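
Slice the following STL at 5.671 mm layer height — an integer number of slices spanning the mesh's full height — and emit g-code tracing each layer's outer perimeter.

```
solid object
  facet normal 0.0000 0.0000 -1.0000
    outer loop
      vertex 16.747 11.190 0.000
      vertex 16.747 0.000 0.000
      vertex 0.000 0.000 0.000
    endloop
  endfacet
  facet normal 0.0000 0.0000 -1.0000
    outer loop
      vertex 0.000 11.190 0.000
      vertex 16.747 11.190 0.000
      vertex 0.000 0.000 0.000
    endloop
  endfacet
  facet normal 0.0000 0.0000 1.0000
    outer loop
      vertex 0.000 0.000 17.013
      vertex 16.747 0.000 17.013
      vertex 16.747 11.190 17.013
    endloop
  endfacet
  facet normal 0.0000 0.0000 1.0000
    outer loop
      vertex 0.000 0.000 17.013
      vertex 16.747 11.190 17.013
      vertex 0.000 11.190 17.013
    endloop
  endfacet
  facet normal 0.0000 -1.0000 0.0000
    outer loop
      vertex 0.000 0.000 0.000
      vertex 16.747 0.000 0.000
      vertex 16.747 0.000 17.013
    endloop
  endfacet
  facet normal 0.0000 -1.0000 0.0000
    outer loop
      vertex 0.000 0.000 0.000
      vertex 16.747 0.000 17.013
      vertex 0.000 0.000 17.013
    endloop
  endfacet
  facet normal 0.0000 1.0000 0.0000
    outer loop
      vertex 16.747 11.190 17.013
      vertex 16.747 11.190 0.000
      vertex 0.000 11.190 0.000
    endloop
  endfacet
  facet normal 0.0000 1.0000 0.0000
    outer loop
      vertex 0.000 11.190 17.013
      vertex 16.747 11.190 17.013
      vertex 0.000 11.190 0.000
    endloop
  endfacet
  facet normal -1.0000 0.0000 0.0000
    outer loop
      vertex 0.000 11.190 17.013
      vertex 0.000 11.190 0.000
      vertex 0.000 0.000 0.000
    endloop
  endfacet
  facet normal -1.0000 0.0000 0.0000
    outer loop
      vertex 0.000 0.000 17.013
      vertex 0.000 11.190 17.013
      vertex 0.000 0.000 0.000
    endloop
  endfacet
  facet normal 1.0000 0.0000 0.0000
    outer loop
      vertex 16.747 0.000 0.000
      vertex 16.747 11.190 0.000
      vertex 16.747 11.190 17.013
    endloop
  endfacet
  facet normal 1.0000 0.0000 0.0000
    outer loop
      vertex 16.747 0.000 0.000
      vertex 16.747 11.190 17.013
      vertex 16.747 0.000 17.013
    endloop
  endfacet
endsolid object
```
; perimeter-only toolpath
G21 ; units = mm
G90 ; absolute positioning
G28 ; home
; layer 1
G0 Z5.671
G0 X0.000 Y0.000
G1 X16.747 Y0.000
G1 X16.747 Y11.190
G1 X0.000 Y11.190
G1 X0.000 Y0.000
; layer 2
G0 Z11.342
G0 X0.000 Y0.000
G1 X16.747 Y0.000
G1 X16.747 Y11.190
G1 X0.000 Y11.190
G1 X0.000 Y0.000
; layer 3
G0 Z17.013
G0 X0.000 Y0.000
G1 X16.747 Y0.000
G1 X16.747 Y11.190
G1 X0.000 Y11.190
G1 X0.000 Y0.000
M2 ; end

The solid is a rectangular box, roughly 16.7 × 11.2 mm footprint and 17 mm tall. Slicing at Δz = 5.671 mm — 3 equal slices spanning the solid's height, so layer i sits at z = i·h/3 — gives 3 non-empty perimeters. Each is a 4-segment closed polygon; G0 lifts to the layer z and rapids to the start vertex, then G1 traces the edges.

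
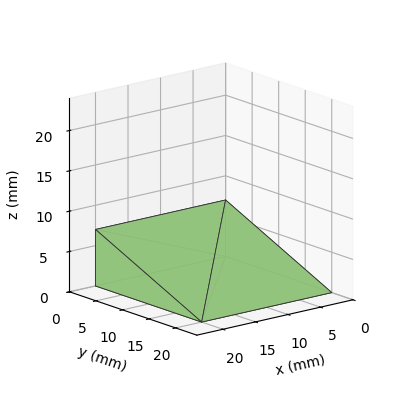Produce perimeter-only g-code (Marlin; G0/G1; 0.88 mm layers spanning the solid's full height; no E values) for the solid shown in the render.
Reading the render: the shape is a wedge (ramp): 20 × 20 mm base, rising to 7 mm along the y=0 edge and sloping linearly to z=0 at y=20 (dimensions read to the nearest mm from the axis ticks). For the g-code, the solid's height is divided into equal slices at the stated Δz and each level perimeter traced with G1 moves after a G0 lift.

; perimeter-only toolpath
G21 ; units = mm
G90 ; absolute positioning
G28 ; home
; layer 1
G0 Z0.88
G0 X0.00 Y0.00
G1 X20.00 Y0.00
G1 X20.00 Y17.50
G1 X0.00 Y17.50
G1 X0.00 Y0.00
; layer 2
G0 Z1.75
G0 X0.00 Y0.00
G1 X20.00 Y0.00
G1 X20.00 Y15.00
G1 X0.00 Y15.00
G1 X0.00 Y0.00
; layer 3
G0 Z2.62
G0 X0.00 Y0.00
G1 X20.00 Y0.00
G1 X20.00 Y12.50
G1 X0.00 Y12.50
G1 X0.00 Y0.00
; layer 4
G0 Z3.50
G0 X0.00 Y0.00
G1 X20.00 Y0.00
G1 X20.00 Y10.00
G1 X0.00 Y10.00
G1 X0.00 Y0.00
; layer 5
G0 Z4.38
G0 X0.00 Y0.00
G1 X20.00 Y0.00
G1 X20.00 Y7.50
G1 X0.00 Y7.50
G1 X0.00 Y0.00
; layer 6
G0 Z5.25
G0 X0.00 Y0.00
G1 X20.00 Y0.00
G1 X20.00 Y5.00
G1 X0.00 Y5.00
G1 X0.00 Y0.00
; layer 7
G0 Z6.12
G0 X0.00 Y0.00
G1 X20.00 Y0.00
G1 X20.00 Y2.50
G1 X0.00 Y2.50
G1 X0.00 Y0.00
M2 ; end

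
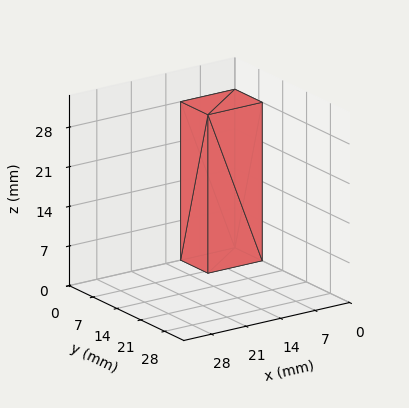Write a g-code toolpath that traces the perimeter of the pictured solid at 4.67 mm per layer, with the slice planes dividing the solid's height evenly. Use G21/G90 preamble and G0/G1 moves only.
Reading the render: the shape is a rectangular box, roughly 11 × 8 mm footprint and 28 mm tall (dimensions read to the nearest mm from the axis ticks). For the g-code, the solid's height is divided into equal slices at the stated Δz and each level perimeter traced with G1 moves after a G0 lift.

; perimeter-only toolpath
G21 ; units = mm
G90 ; absolute positioning
G28 ; home
; layer 1
G0 Z4.67
G0 X0.00 Y0.00
G1 X11.00 Y0.00
G1 X11.00 Y8.00
G1 X0.00 Y8.00
G1 X0.00 Y0.00
; layer 2
G0 Z9.33
G0 X0.00 Y0.00
G1 X11.00 Y0.00
G1 X11.00 Y8.00
G1 X0.00 Y8.00
G1 X0.00 Y0.00
; layer 3
G0 Z14.00
G0 X0.00 Y0.00
G1 X11.00 Y0.00
G1 X11.00 Y8.00
G1 X0.00 Y8.00
G1 X0.00 Y0.00
; layer 4
G0 Z18.67
G0 X0.00 Y0.00
G1 X11.00 Y0.00
G1 X11.00 Y8.00
G1 X0.00 Y8.00
G1 X0.00 Y0.00
; layer 5
G0 Z23.33
G0 X0.00 Y0.00
G1 X11.00 Y0.00
G1 X11.00 Y8.00
G1 X0.00 Y8.00
G1 X0.00 Y0.00
; layer 6
G0 Z28.00
G0 X0.00 Y0.00
G1 X11.00 Y0.00
G1 X11.00 Y8.00
G1 X0.00 Y8.00
G1 X0.00 Y0.00
M2 ; end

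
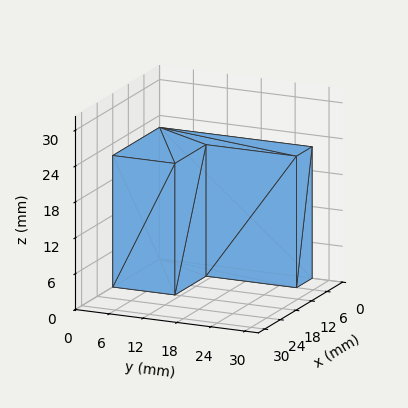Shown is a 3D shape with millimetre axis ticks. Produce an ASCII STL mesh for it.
Reading the render: the shape is an L-shaped prism: outer 18 × 27 mm, arm thicknesses ≈ 11 mm (horizontal) and 6 mm (vertical), extruded 22 mm in z (dimensions read to the nearest mm from the axis ticks). For the STL, each face is triangulated and given an outward normal.

solid part
  facet normal 0.0000 0.0000 -1.0000
    outer loop
      vertex 18.0 11.0 0.0
      vertex 18.0 0.0 0.0
      vertex 0.0 0.0 0.0
    endloop
  endfacet
  facet normal 0.0000 0.0000 -1.0000
    outer loop
      vertex 6.0 11.0 0.0
      vertex 18.0 11.0 0.0
      vertex 0.0 0.0 0.0
    endloop
  endfacet
  facet normal 0.0000 0.0000 -1.0000
    outer loop
      vertex 6.0 27.0 0.0
      vertex 6.0 11.0 0.0
      vertex 0.0 0.0 0.0
    endloop
  endfacet
  facet normal 0.0000 0.0000 -1.0000
    outer loop
      vertex 0.0 27.0 0.0
      vertex 6.0 27.0 0.0
      vertex 0.0 0.0 0.0
    endloop
  endfacet
  facet normal 0.0000 0.0000 1.0000
    outer loop
      vertex 0.0 0.0 22.0
      vertex 18.0 0.0 22.0
      vertex 18.0 11.0 22.0
    endloop
  endfacet
  facet normal 0.0000 0.0000 1.0000
    outer loop
      vertex 0.0 0.0 22.0
      vertex 18.0 11.0 22.0
      vertex 6.0 11.0 22.0
    endloop
  endfacet
  facet normal 0.0000 0.0000 1.0000
    outer loop
      vertex 0.0 0.0 22.0
      vertex 6.0 11.0 22.0
      vertex 6.0 27.0 22.0
    endloop
  endfacet
  facet normal 0.0000 0.0000 1.0000
    outer loop
      vertex 0.0 0.0 22.0
      vertex 6.0 27.0 22.0
      vertex 0.0 27.0 22.0
    endloop
  endfacet
  facet normal 0.0000 -1.0000 0.0000
    outer loop
      vertex 0.0 0.0 0.0
      vertex 18.0 0.0 0.0
      vertex 18.0 0.0 22.0
    endloop
  endfacet
  facet normal 0.0000 -1.0000 0.0000
    outer loop
      vertex 0.0 0.0 0.0
      vertex 18.0 0.0 22.0
      vertex 0.0 0.0 22.0
    endloop
  endfacet
  facet normal 1.0000 0.0000 0.0000
    outer loop
      vertex 18.0 0.0 0.0
      vertex 18.0 11.0 0.0
      vertex 18.0 11.0 22.0
    endloop
  endfacet
  facet normal 1.0000 0.0000 0.0000
    outer loop
      vertex 18.0 0.0 0.0
      vertex 18.0 11.0 22.0
      vertex 18.0 0.0 22.0
    endloop
  endfacet
  facet normal 0.0000 1.0000 0.0000
    outer loop
      vertex 18.0 11.0 0.0
      vertex 6.0 11.0 0.0
      vertex 6.0 11.0 22.0
    endloop
  endfacet
  facet normal 0.0000 1.0000 0.0000
    outer loop
      vertex 18.0 11.0 0.0
      vertex 6.0 11.0 22.0
      vertex 18.0 11.0 22.0
    endloop
  endfacet
  facet normal 1.0000 0.0000 0.0000
    outer loop
      vertex 6.0 11.0 0.0
      vertex 6.0 27.0 0.0
      vertex 6.0 27.0 22.0
    endloop
  endfacet
  facet normal 1.0000 0.0000 0.0000
    outer loop
      vertex 6.0 11.0 0.0
      vertex 6.0 27.0 22.0
      vertex 6.0 11.0 22.0
    endloop
  endfacet
  facet normal 0.0000 1.0000 0.0000
    outer loop
      vertex 6.0 27.0 0.0
      vertex 0.0 27.0 0.0
      vertex 0.0 27.0 22.0
    endloop
  endfacet
  facet normal 0.0000 1.0000 0.0000
    outer loop
      vertex 6.0 27.0 0.0
      vertex 0.0 27.0 22.0
      vertex 6.0 27.0 22.0
    endloop
  endfacet
  facet normal -1.0000 0.0000 0.0000
    outer loop
      vertex 0.0 27.0 0.0
      vertex 0.0 0.0 0.0
      vertex 0.0 0.0 22.0
    endloop
  endfacet
  facet normal -1.0000 0.0000 0.0000
    outer loop
      vertex 0.0 27.0 0.0
      vertex 0.0 0.0 22.0
      vertex 0.0 27.0 22.0
    endloop
  endfacet
endsolid part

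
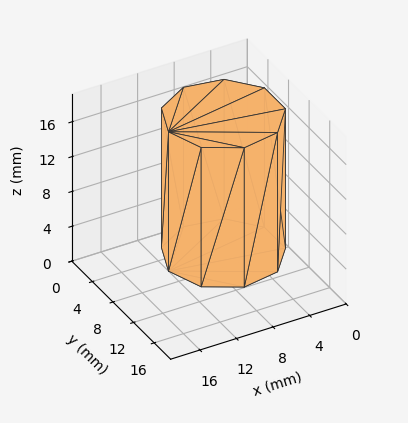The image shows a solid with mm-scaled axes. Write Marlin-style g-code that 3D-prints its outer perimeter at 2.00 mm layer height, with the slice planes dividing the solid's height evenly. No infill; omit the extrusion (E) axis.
Reading the render: the shape is a regular 9-sided prism (a cylinder approximated with 9 flat sides), circumscribed radius ≈ 6 mm, height ≈ 16 mm (dimensions read to the nearest mm from the axis ticks). For the g-code, the solid's height is divided into equal slices at the stated Δz and each level perimeter traced with G1 moves after a G0 lift.

; perimeter-only toolpath
G21 ; units = mm
G90 ; absolute positioning
G28 ; home
; layer 1
G0 Z2.00
G0 X12.00 Y6.00
G1 X10.60 Y9.86
G1 X7.04 Y11.91
G1 X3.00 Y11.20
G1 X0.36 Y8.05
G1 X0.36 Y3.95
G1 X3.00 Y0.80
G1 X7.04 Y0.09
G1 X10.60 Y2.14
G1 X12.00 Y6.00
; layer 2
G0 Z4.00
G0 X12.00 Y6.00
G1 X10.60 Y9.86
G1 X7.04 Y11.91
G1 X3.00 Y11.20
G1 X0.36 Y8.05
G1 X0.36 Y3.95
G1 X3.00 Y0.80
G1 X7.04 Y0.09
G1 X10.60 Y2.14
G1 X12.00 Y6.00
; layer 3
G0 Z6.00
G0 X12.00 Y6.00
G1 X10.60 Y9.86
G1 X7.04 Y11.91
G1 X3.00 Y11.20
G1 X0.36 Y8.05
G1 X0.36 Y3.95
G1 X3.00 Y0.80
G1 X7.04 Y0.09
G1 X10.60 Y2.14
G1 X12.00 Y6.00
; layer 4
G0 Z8.00
G0 X12.00 Y6.00
G1 X10.60 Y9.86
G1 X7.04 Y11.91
G1 X3.00 Y11.20
G1 X0.36 Y8.05
G1 X0.36 Y3.95
G1 X3.00 Y0.80
G1 X7.04 Y0.09
G1 X10.60 Y2.14
G1 X12.00 Y6.00
; layer 5
G0 Z10.00
G0 X12.00 Y6.00
G1 X10.60 Y9.86
G1 X7.04 Y11.91
G1 X3.00 Y11.20
G1 X0.36 Y8.05
G1 X0.36 Y3.95
G1 X3.00 Y0.80
G1 X7.04 Y0.09
G1 X10.60 Y2.14
G1 X12.00 Y6.00
; layer 6
G0 Z12.00
G0 X12.00 Y6.00
G1 X10.60 Y9.86
G1 X7.04 Y11.91
G1 X3.00 Y11.20
G1 X0.36 Y8.05
G1 X0.36 Y3.95
G1 X3.00 Y0.80
G1 X7.04 Y0.09
G1 X10.60 Y2.14
G1 X12.00 Y6.00
; layer 7
G0 Z14.00
G0 X12.00 Y6.00
G1 X10.60 Y9.86
G1 X7.04 Y11.91
G1 X3.00 Y11.20
G1 X0.36 Y8.05
G1 X0.36 Y3.95
G1 X3.00 Y0.80
G1 X7.04 Y0.09
G1 X10.60 Y2.14
G1 X12.00 Y6.00
; layer 8
G0 Z16.00
G0 X12.00 Y6.00
G1 X10.60 Y9.86
G1 X7.04 Y11.91
G1 X3.00 Y11.20
G1 X0.36 Y8.05
G1 X0.36 Y3.95
G1 X3.00 Y0.80
G1 X7.04 Y0.09
G1 X10.60 Y2.14
G1 X12.00 Y6.00
M2 ; end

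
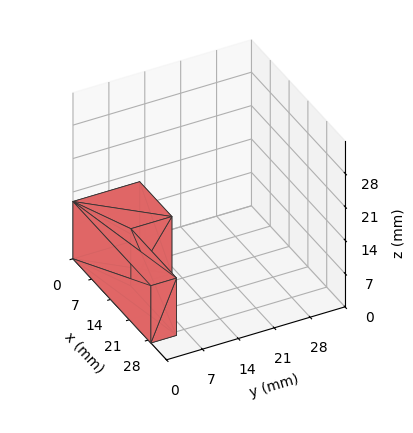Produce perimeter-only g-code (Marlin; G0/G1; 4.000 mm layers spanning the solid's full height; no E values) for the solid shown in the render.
Reading the render: the shape is an L-shaped prism: outer 29 × 13 mm, arm thicknesses ≈ 5 mm (horizontal) and 12 mm (vertical), extruded 12 mm in z (dimensions read to the nearest mm from the axis ticks). For the g-code, the solid's height is divided into equal slices at the stated Δz and each level perimeter traced with G1 moves after a G0 lift.

; perimeter-only toolpath
G21 ; units = mm
G90 ; absolute positioning
G28 ; home
; layer 1
G0 Z4.000
G0 X0.000 Y0.000
G1 X29.000 Y0.000
G1 X29.000 Y5.000
G1 X12.000 Y5.000
G1 X12.000 Y13.000
G1 X0.000 Y13.000
G1 X0.000 Y0.000
; layer 2
G0 Z8.000
G0 X0.000 Y0.000
G1 X29.000 Y0.000
G1 X29.000 Y5.000
G1 X12.000 Y5.000
G1 X12.000 Y13.000
G1 X0.000 Y13.000
G1 X0.000 Y0.000
; layer 3
G0 Z12.000
G0 X0.000 Y0.000
G1 X29.000 Y0.000
G1 X29.000 Y5.000
G1 X12.000 Y5.000
G1 X12.000 Y13.000
G1 X0.000 Y13.000
G1 X0.000 Y0.000
M2 ; end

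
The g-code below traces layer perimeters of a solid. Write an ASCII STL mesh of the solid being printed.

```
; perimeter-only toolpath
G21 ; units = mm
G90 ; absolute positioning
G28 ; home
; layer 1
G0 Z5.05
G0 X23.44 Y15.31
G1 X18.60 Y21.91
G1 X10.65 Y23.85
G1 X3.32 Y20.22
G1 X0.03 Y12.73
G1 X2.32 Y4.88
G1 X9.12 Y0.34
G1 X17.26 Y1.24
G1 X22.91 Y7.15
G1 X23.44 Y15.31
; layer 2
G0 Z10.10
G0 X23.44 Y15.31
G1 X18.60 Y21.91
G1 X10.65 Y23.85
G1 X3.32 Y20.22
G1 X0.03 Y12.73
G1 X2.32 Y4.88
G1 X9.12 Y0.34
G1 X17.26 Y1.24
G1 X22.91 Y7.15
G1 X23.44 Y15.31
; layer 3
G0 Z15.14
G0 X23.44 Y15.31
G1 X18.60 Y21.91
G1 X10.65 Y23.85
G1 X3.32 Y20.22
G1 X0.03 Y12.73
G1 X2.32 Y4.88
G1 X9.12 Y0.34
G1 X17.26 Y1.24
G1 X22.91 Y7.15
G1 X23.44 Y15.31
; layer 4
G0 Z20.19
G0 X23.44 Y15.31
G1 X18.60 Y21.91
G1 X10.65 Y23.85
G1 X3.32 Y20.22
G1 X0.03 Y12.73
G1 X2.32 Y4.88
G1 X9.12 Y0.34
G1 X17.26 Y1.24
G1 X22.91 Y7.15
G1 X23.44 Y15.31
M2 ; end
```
solid part
  facet normal 0.0000 0.0000 -1.0000
    outer loop
      vertex 10.65 23.85 0.00
      vertex 18.60 21.91 0.00
      vertex 23.44 15.31 0.00
    endloop
  endfacet
  facet normal 0.0000 0.0000 -1.0000
    outer loop
      vertex 3.32 20.22 0.00
      vertex 10.65 23.85 0.00
      vertex 23.44 15.31 0.00
    endloop
  endfacet
  facet normal 0.0000 0.0000 -1.0000
    outer loop
      vertex 0.03 12.73 0.00
      vertex 3.32 20.22 0.00
      vertex 23.44 15.31 0.00
    endloop
  endfacet
  facet normal 0.0000 0.0000 -1.0000
    outer loop
      vertex 2.32 4.88 0.00
      vertex 0.03 12.73 0.00
      vertex 23.44 15.31 0.00
    endloop
  endfacet
  facet normal 0.0000 0.0000 -1.0000
    outer loop
      vertex 9.12 0.34 0.00
      vertex 2.32 4.88 0.00
      vertex 23.44 15.31 0.00
    endloop
  endfacet
  facet normal 0.0000 0.0000 -1.0000
    outer loop
      vertex 17.26 1.24 0.00
      vertex 9.12 0.34 0.00
      vertex 23.44 15.31 0.00
    endloop
  endfacet
  facet normal 0.0000 0.0000 -1.0000
    outer loop
      vertex 22.91 7.15 0.00
      vertex 17.26 1.24 0.00
      vertex 23.44 15.31 0.00
    endloop
  endfacet
  facet normal 0.0000 0.0000 1.0000
    outer loop
      vertex 23.44 15.31 20.19
      vertex 18.60 21.91 20.19
      vertex 10.65 23.85 20.19
    endloop
  endfacet
  facet normal 0.0000 0.0000 1.0000
    outer loop
      vertex 23.44 15.31 20.19
      vertex 10.65 23.85 20.19
      vertex 3.32 20.22 20.19
    endloop
  endfacet
  facet normal 0.0000 0.0000 1.0000
    outer loop
      vertex 23.44 15.31 20.19
      vertex 3.32 20.22 20.19
      vertex 0.03 12.73 20.19
    endloop
  endfacet
  facet normal 0.0000 0.0000 1.0000
    outer loop
      vertex 23.44 15.31 20.19
      vertex 0.03 12.73 20.19
      vertex 2.32 4.88 20.19
    endloop
  endfacet
  facet normal 0.0000 0.0000 1.0000
    outer loop
      vertex 23.44 15.31 20.19
      vertex 2.32 4.88 20.19
      vertex 9.12 0.34 20.19
    endloop
  endfacet
  facet normal 0.0000 0.0000 1.0000
    outer loop
      vertex 23.44 15.31 20.19
      vertex 9.12 0.34 20.19
      vertex 17.26 1.24 20.19
    endloop
  endfacet
  facet normal 0.0000 0.0000 1.0000
    outer loop
      vertex 23.44 15.31 20.19
      vertex 17.26 1.24 20.19
      vertex 22.91 7.15 20.19
    endloop
  endfacet
  facet normal 0.8064 0.5914 0.0000
    outer loop
      vertex 23.44 15.31 0.00
      vertex 18.60 21.91 0.00
      vertex 18.60 21.91 20.19
    endloop
  endfacet
  facet normal 0.8064 0.5914 0.0000
    outer loop
      vertex 23.44 15.31 0.00
      vertex 18.60 21.91 20.19
      vertex 23.44 15.31 20.19
    endloop
  endfacet
  facet normal 0.2371 0.9715 0.0000
    outer loop
      vertex 18.60 21.91 0.00
      vertex 10.65 23.85 0.00
      vertex 10.65 23.85 20.19
    endloop
  endfacet
  facet normal 0.2371 0.9715 0.0000
    outer loop
      vertex 18.60 21.91 0.00
      vertex 10.65 23.85 20.19
      vertex 18.60 21.91 20.19
    endloop
  endfacet
  facet normal -0.4438 0.8961 0.0000
    outer loop
      vertex 10.65 23.85 0.00
      vertex 3.32 20.22 0.00
      vertex 3.32 20.22 20.19
    endloop
  endfacet
  facet normal -0.4438 0.8961 0.0000
    outer loop
      vertex 10.65 23.85 0.00
      vertex 3.32 20.22 20.19
      vertex 10.65 23.85 20.19
    endloop
  endfacet
  facet normal -0.9156 0.4022 0.0000
    outer loop
      vertex 3.32 20.22 0.00
      vertex 0.03 12.73 0.00
      vertex 0.03 12.73 20.19
    endloop
  endfacet
  facet normal -0.9156 0.4022 0.0000
    outer loop
      vertex 3.32 20.22 0.00
      vertex 0.03 12.73 20.19
      vertex 3.32 20.22 20.19
    endloop
  endfacet
  facet normal -0.9600 -0.2800 0.0000
    outer loop
      vertex 0.03 12.73 0.00
      vertex 2.32 4.88 0.00
      vertex 2.32 4.88 20.19
    endloop
  endfacet
  facet normal -0.9600 -0.2800 0.0000
    outer loop
      vertex 0.03 12.73 0.00
      vertex 2.32 4.88 20.19
      vertex 0.03 12.73 20.19
    endloop
  endfacet
  facet normal -0.5553 -0.8317 0.0000
    outer loop
      vertex 2.32 4.88 0.00
      vertex 9.12 0.34 0.00
      vertex 9.12 0.34 20.19
    endloop
  endfacet
  facet normal -0.5553 -0.8317 0.0000
    outer loop
      vertex 2.32 4.88 0.00
      vertex 9.12 0.34 20.19
      vertex 2.32 4.88 20.19
    endloop
  endfacet
  facet normal 0.1099 -0.9939 0.0000
    outer loop
      vertex 9.12 0.34 0.00
      vertex 17.26 1.24 0.00
      vertex 17.26 1.24 20.19
    endloop
  endfacet
  facet normal 0.1099 -0.9939 0.0000
    outer loop
      vertex 9.12 0.34 0.00
      vertex 17.26 1.24 20.19
      vertex 9.12 0.34 20.19
    endloop
  endfacet
  facet normal 0.7228 -0.6910 0.0000
    outer loop
      vertex 17.26 1.24 0.00
      vertex 22.91 7.15 0.00
      vertex 22.91 7.15 20.19
    endloop
  endfacet
  facet normal 0.7228 -0.6910 0.0000
    outer loop
      vertex 17.26 1.24 0.00
      vertex 22.91 7.15 20.19
      vertex 17.26 1.24 20.19
    endloop
  endfacet
  facet normal 0.9979 -0.0648 0.0000
    outer loop
      vertex 22.91 7.15 0.00
      vertex 23.44 15.31 0.00
      vertex 23.44 15.31 20.19
    endloop
  endfacet
  facet normal 0.9979 -0.0648 0.0000
    outer loop
      vertex 22.91 7.15 0.00
      vertex 23.44 15.31 20.19
      vertex 22.91 7.15 20.19
    endloop
  endfacet
endsolid part

The G0 Z moves step by Δz≈5.05 mm. Every layer's G1 loop is the same polygon, so the solid is a straight extrusion of it from z=0 to z≈20.2. Closing with flat bottom and top caps and triangulating gives 32 facets — a regular 9-sided prism (a cylinder approximated with 9 flat sides), circumscribed radius ≈ 12 mm, height ≈ 20.2 mm.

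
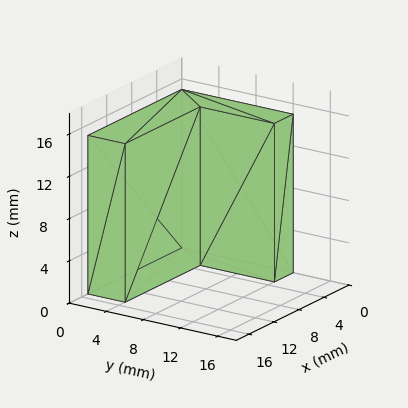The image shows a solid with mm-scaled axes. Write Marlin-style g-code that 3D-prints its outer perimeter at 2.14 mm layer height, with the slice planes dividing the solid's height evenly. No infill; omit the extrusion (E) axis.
Reading the render: the shape is an L-shaped prism: outer 15 × 12 mm, arm thicknesses ≈ 4 mm (horizontal) and 3 mm (vertical), extruded 15 mm in z (dimensions read to the nearest mm from the axis ticks). For the g-code, the solid's height is divided into equal slices at the stated Δz and each level perimeter traced with G1 moves after a G0 lift.

; perimeter-only toolpath
G21 ; units = mm
G90 ; absolute positioning
G28 ; home
; layer 1
G0 Z2.14
G0 X0.00 Y0.00
G1 X15.00 Y0.00
G1 X15.00 Y4.00
G1 X3.00 Y4.00
G1 X3.00 Y12.00
G1 X0.00 Y12.00
G1 X0.00 Y0.00
; layer 2
G0 Z4.29
G0 X0.00 Y0.00
G1 X15.00 Y0.00
G1 X15.00 Y4.00
G1 X3.00 Y4.00
G1 X3.00 Y12.00
G1 X0.00 Y12.00
G1 X0.00 Y0.00
; layer 3
G0 Z6.43
G0 X0.00 Y0.00
G1 X15.00 Y0.00
G1 X15.00 Y4.00
G1 X3.00 Y4.00
G1 X3.00 Y12.00
G1 X0.00 Y12.00
G1 X0.00 Y0.00
; layer 4
G0 Z8.57
G0 X0.00 Y0.00
G1 X15.00 Y0.00
G1 X15.00 Y4.00
G1 X3.00 Y4.00
G1 X3.00 Y12.00
G1 X0.00 Y12.00
G1 X0.00 Y0.00
; layer 5
G0 Z10.71
G0 X0.00 Y0.00
G1 X15.00 Y0.00
G1 X15.00 Y4.00
G1 X3.00 Y4.00
G1 X3.00 Y12.00
G1 X0.00 Y12.00
G1 X0.00 Y0.00
; layer 6
G0 Z12.86
G0 X0.00 Y0.00
G1 X15.00 Y0.00
G1 X15.00 Y4.00
G1 X3.00 Y4.00
G1 X3.00 Y12.00
G1 X0.00 Y12.00
G1 X0.00 Y0.00
; layer 7
G0 Z15.00
G0 X0.00 Y0.00
G1 X15.00 Y0.00
G1 X15.00 Y4.00
G1 X3.00 Y4.00
G1 X3.00 Y12.00
G1 X0.00 Y12.00
G1 X0.00 Y0.00
M2 ; end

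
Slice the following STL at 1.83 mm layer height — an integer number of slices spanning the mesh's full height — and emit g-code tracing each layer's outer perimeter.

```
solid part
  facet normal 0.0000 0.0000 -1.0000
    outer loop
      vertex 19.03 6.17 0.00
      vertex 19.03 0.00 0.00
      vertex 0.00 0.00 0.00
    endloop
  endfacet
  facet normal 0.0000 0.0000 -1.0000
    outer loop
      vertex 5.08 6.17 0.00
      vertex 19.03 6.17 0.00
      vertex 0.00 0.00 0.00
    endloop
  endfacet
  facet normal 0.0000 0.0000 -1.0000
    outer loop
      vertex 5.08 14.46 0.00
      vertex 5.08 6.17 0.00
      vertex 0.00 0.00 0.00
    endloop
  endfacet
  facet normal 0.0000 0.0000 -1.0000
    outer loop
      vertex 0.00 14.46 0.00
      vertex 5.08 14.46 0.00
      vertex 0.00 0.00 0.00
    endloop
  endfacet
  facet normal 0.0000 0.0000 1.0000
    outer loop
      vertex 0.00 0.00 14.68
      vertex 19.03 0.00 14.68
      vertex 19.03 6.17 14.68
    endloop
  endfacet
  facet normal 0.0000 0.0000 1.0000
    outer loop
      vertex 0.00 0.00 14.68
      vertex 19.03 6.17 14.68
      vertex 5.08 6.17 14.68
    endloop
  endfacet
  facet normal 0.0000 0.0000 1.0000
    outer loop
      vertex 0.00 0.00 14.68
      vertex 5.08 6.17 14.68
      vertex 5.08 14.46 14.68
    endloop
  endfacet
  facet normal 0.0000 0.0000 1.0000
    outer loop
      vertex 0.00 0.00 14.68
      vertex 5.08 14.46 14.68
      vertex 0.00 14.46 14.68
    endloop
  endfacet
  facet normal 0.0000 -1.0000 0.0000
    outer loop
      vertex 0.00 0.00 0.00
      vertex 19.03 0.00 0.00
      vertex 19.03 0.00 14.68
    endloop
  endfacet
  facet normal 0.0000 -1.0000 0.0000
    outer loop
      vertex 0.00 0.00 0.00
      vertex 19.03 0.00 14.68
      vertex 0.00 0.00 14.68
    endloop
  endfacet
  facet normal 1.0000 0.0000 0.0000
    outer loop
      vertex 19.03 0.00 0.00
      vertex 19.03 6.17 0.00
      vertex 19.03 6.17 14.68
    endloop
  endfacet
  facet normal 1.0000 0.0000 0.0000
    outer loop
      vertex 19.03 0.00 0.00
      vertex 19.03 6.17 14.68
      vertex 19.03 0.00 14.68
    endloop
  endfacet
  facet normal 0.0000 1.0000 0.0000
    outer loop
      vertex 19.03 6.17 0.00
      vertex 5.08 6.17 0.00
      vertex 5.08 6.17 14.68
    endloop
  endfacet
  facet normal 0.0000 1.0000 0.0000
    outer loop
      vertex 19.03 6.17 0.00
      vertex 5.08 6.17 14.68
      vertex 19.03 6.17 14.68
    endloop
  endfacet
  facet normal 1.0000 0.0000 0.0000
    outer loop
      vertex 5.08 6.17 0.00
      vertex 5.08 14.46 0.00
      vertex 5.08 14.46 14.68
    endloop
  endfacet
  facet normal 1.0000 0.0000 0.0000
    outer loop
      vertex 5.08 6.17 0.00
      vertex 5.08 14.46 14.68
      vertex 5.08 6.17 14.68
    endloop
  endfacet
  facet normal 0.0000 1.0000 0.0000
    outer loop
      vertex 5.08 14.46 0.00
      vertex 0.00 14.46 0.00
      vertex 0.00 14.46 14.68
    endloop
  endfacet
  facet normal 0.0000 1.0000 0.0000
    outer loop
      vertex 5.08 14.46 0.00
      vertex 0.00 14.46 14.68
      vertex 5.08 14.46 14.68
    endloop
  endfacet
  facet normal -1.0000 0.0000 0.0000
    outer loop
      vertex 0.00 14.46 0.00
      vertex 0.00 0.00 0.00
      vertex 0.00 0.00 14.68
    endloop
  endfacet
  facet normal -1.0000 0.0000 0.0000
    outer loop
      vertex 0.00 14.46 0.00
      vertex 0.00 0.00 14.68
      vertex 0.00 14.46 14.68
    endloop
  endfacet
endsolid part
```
; perimeter-only toolpath
G21 ; units = mm
G90 ; absolute positioning
G28 ; home
; layer 1
G0 Z1.83
G0 X0.00 Y0.00
G1 X19.03 Y0.00
G1 X19.03 Y6.17
G1 X5.08 Y6.17
G1 X5.08 Y14.46
G1 X0.00 Y14.46
G1 X0.00 Y0.00
; layer 2
G0 Z3.67
G0 X0.00 Y0.00
G1 X19.03 Y0.00
G1 X19.03 Y6.17
G1 X5.08 Y6.17
G1 X5.08 Y14.46
G1 X0.00 Y14.46
G1 X0.00 Y0.00
; layer 3
G0 Z5.50
G0 X0.00 Y0.00
G1 X19.03 Y0.00
G1 X19.03 Y6.17
G1 X5.08 Y6.17
G1 X5.08 Y14.46
G1 X0.00 Y14.46
G1 X0.00 Y0.00
; layer 4
G0 Z7.34
G0 X0.00 Y0.00
G1 X19.03 Y0.00
G1 X19.03 Y6.17
G1 X5.08 Y6.17
G1 X5.08 Y14.46
G1 X0.00 Y14.46
G1 X0.00 Y0.00
; layer 5
G0 Z9.18
G0 X0.00 Y0.00
G1 X19.03 Y0.00
G1 X19.03 Y6.17
G1 X5.08 Y6.17
G1 X5.08 Y14.46
G1 X0.00 Y14.46
G1 X0.00 Y0.00
; layer 6
G0 Z11.01
G0 X0.00 Y0.00
G1 X19.03 Y0.00
G1 X19.03 Y6.17
G1 X5.08 Y6.17
G1 X5.08 Y14.46
G1 X0.00 Y14.46
G1 X0.00 Y0.00
; layer 7
G0 Z12.84
G0 X0.00 Y0.00
G1 X19.03 Y0.00
G1 X19.03 Y6.17
G1 X5.08 Y6.17
G1 X5.08 Y14.46
G1 X0.00 Y14.46
G1 X0.00 Y0.00
; layer 8
G0 Z14.68
G0 X0.00 Y0.00
G1 X19.03 Y0.00
G1 X19.03 Y6.17
G1 X5.08 Y6.17
G1 X5.08 Y14.46
G1 X0.00 Y14.46
G1 X0.00 Y0.00
M2 ; end

The solid is an L-shaped prism: outer 19 × 14.5 mm, arm thicknesses ≈ 6.17 mm (horizontal) and 5.08 mm (vertical), extruded 14.7 mm in z. Slicing at Δz = 1.83 mm — 8 equal slices spanning the solid's height, so layer i sits at z = i·h/8 — gives 8 non-empty perimeters. Each is a 6-segment closed polygon; G0 lifts to the layer z and rapids to the start vertex, then G1 traces the edges.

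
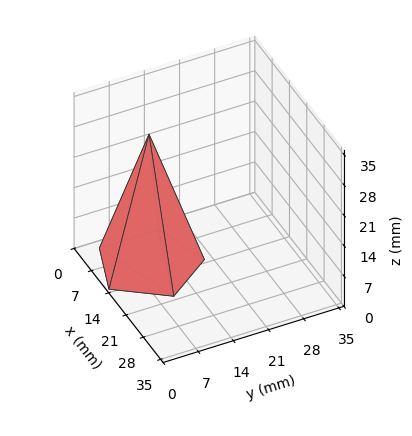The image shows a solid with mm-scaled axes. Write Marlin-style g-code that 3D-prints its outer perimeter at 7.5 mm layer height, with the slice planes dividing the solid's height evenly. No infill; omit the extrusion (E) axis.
Reading the render: the shape is a regular 5-sided pyramid, base circumscribed radius ≈ 10 mm, apex at z ≈ 30 mm (dimensions read to the nearest mm from the axis ticks). For the g-code, the solid's height is divided into equal slices at the stated Δz and each level perimeter traced with G1 moves after a G0 lift.

; perimeter-only toolpath
G21 ; units = mm
G90 ; absolute positioning
G28 ; home
; layer 1
G0 Z7.5
G0 X17.5 Y10.0
G1 X12.3 Y17.1
G1 X3.9 Y14.4
G1 X3.9 Y5.6
G1 X12.3 Y2.9
G1 X17.5 Y10.0
; layer 2
G0 Z15.0
G0 X15.0 Y10.0
G1 X11.6 Y14.8
G1 X6.0 Y12.9
G1 X6.0 Y7.0
G1 X11.6 Y5.2
G1 X15.0 Y10.0
; layer 3
G0 Z22.5
G0 X12.5 Y10.0
G1 X10.8 Y12.4
G1 X8.0 Y11.5
G1 X8.0 Y8.5
G1 X10.8 Y7.6
G1 X12.5 Y10.0
M2 ; end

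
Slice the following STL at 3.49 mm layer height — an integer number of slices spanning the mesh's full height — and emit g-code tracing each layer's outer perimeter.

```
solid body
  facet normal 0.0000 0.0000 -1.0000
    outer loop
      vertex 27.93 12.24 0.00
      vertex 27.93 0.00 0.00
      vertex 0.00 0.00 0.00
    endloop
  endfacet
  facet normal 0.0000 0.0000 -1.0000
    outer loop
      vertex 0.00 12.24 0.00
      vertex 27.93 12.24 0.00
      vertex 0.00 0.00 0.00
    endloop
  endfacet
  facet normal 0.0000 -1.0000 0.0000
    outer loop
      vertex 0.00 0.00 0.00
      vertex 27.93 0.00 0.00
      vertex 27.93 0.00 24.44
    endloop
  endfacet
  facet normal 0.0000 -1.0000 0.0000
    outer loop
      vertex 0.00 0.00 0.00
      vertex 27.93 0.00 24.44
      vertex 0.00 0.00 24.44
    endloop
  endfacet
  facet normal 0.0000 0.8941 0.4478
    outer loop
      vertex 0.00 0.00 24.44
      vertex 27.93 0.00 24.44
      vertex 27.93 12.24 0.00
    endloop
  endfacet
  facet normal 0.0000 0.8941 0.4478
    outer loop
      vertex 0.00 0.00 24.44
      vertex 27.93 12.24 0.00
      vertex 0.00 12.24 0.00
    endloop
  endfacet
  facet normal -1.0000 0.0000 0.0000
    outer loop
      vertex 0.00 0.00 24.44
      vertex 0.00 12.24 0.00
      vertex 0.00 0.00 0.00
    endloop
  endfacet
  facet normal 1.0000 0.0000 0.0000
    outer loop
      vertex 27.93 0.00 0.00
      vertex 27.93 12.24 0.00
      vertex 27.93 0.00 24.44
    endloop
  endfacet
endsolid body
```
; perimeter-only toolpath
G21 ; units = mm
G90 ; absolute positioning
G28 ; home
; layer 1
G0 Z3.49
G0 X0.00 Y0.00
G1 X27.93 Y0.00
G1 X27.93 Y10.49
G1 X0.00 Y10.49
G1 X0.00 Y0.00
; layer 2
G0 Z6.98
G0 X0.00 Y0.00
G1 X27.93 Y0.00
G1 X27.93 Y8.74
G1 X0.00 Y8.74
G1 X0.00 Y0.00
; layer 3
G0 Z10.47
G0 X0.00 Y0.00
G1 X27.93 Y0.00
G1 X27.93 Y6.99
G1 X0.00 Y6.99
G1 X0.00 Y0.00
; layer 4
G0 Z13.97
G0 X0.00 Y0.00
G1 X27.93 Y0.00
G1 X27.93 Y5.25
G1 X0.00 Y5.25
G1 X0.00 Y0.00
; layer 5
G0 Z17.46
G0 X0.00 Y0.00
G1 X27.93 Y0.00
G1 X27.93 Y3.50
G1 X0.00 Y3.50
G1 X0.00 Y0.00
; layer 6
G0 Z20.95
G0 X0.00 Y0.00
G1 X27.93 Y0.00
G1 X27.93 Y1.75
G1 X0.00 Y1.75
G1 X0.00 Y0.00
M2 ; end

The solid is a wedge (ramp): 27.9 × 12.2 mm base, rising to 24.4 mm along the y=0 edge and sloping linearly to z=0 at y=12.2. Slicing at Δz = 3.49 mm — 7 equal slices spanning the solid's height, so layer i sits at z = i·h/7 — gives 6 non-empty perimeters. Each is a 4-segment closed polygon; G0 lifts to the layer z and rapids to the start vertex, then G1 traces the edges. The cross-section shrinks linearly with z (the slice at the apex is degenerate and omitted).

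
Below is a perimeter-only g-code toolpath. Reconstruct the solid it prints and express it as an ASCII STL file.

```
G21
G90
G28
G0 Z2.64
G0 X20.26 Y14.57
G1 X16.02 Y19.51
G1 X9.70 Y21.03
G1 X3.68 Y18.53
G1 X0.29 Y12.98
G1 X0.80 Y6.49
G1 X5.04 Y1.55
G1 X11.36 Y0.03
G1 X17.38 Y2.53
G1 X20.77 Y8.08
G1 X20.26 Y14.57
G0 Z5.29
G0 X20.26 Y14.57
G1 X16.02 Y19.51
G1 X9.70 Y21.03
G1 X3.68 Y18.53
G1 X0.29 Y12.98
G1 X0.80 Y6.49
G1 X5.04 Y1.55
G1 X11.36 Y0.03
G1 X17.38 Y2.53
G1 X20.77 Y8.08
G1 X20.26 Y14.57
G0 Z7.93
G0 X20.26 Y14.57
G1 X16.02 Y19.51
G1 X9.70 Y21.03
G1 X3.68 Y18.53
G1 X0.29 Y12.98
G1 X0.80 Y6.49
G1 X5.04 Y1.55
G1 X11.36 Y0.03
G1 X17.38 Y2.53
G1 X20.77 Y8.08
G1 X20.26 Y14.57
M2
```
solid part
  facet normal 0.0000 0.0000 -1.0000
    outer loop
      vertex 9.70 21.03 0.00
      vertex 16.02 19.51 0.00
      vertex 20.26 14.57 0.00
    endloop
  endfacet
  facet normal 0.0000 0.0000 -1.0000
    outer loop
      vertex 3.68 18.53 0.00
      vertex 9.70 21.03 0.00
      vertex 20.26 14.57 0.00
    endloop
  endfacet
  facet normal 0.0000 0.0000 -1.0000
    outer loop
      vertex 0.29 12.98 0.00
      vertex 3.68 18.53 0.00
      vertex 20.26 14.57 0.00
    endloop
  endfacet
  facet normal 0.0000 0.0000 -1.0000
    outer loop
      vertex 0.80 6.49 0.00
      vertex 0.29 12.98 0.00
      vertex 20.26 14.57 0.00
    endloop
  endfacet
  facet normal 0.0000 0.0000 -1.0000
    outer loop
      vertex 5.04 1.55 0.00
      vertex 0.80 6.49 0.00
      vertex 20.26 14.57 0.00
    endloop
  endfacet
  facet normal 0.0000 0.0000 -1.0000
    outer loop
      vertex 11.36 0.03 0.00
      vertex 5.04 1.55 0.00
      vertex 20.26 14.57 0.00
    endloop
  endfacet
  facet normal 0.0000 0.0000 -1.0000
    outer loop
      vertex 17.38 2.53 0.00
      vertex 11.36 0.03 0.00
      vertex 20.26 14.57 0.00
    endloop
  endfacet
  facet normal 0.0000 0.0000 -1.0000
    outer loop
      vertex 20.77 8.08 0.00
      vertex 17.38 2.53 0.00
      vertex 20.26 14.57 0.00
    endloop
  endfacet
  facet normal 0.0000 0.0000 1.0000
    outer loop
      vertex 20.26 14.57 7.93
      vertex 16.02 19.51 7.93
      vertex 9.70 21.03 7.93
    endloop
  endfacet
  facet normal 0.0000 0.0000 1.0000
    outer loop
      vertex 20.26 14.57 7.93
      vertex 9.70 21.03 7.93
      vertex 3.68 18.53 7.93
    endloop
  endfacet
  facet normal 0.0000 0.0000 1.0000
    outer loop
      vertex 20.26 14.57 7.93
      vertex 3.68 18.53 7.93
      vertex 0.29 12.98 7.93
    endloop
  endfacet
  facet normal 0.0000 0.0000 1.0000
    outer loop
      vertex 20.26 14.57 7.93
      vertex 0.29 12.98 7.93
      vertex 0.80 6.49 7.93
    endloop
  endfacet
  facet normal 0.0000 0.0000 1.0000
    outer loop
      vertex 20.26 14.57 7.93
      vertex 0.80 6.49 7.93
      vertex 5.04 1.55 7.93
    endloop
  endfacet
  facet normal 0.0000 0.0000 1.0000
    outer loop
      vertex 20.26 14.57 7.93
      vertex 5.04 1.55 7.93
      vertex 11.36 0.03 7.93
    endloop
  endfacet
  facet normal 0.0000 0.0000 1.0000
    outer loop
      vertex 20.26 14.57 7.93
      vertex 11.36 0.03 7.93
      vertex 17.38 2.53 7.93
    endloop
  endfacet
  facet normal 0.0000 0.0000 1.0000
    outer loop
      vertex 20.26 14.57 7.93
      vertex 17.38 2.53 7.93
      vertex 20.77 8.08 7.93
    endloop
  endfacet
  facet normal 0.7588 0.6513 0.0000
    outer loop
      vertex 20.26 14.57 0.00
      vertex 16.02 19.51 0.00
      vertex 16.02 19.51 7.93
    endloop
  endfacet
  facet normal 0.7588 0.6513 0.0000
    outer loop
      vertex 20.26 14.57 0.00
      vertex 16.02 19.51 7.93
      vertex 20.26 14.57 7.93
    endloop
  endfacet
  facet normal 0.2338 0.9723 0.0000
    outer loop
      vertex 16.02 19.51 0.00
      vertex 9.70 21.03 0.00
      vertex 9.70 21.03 7.93
    endloop
  endfacet
  facet normal 0.2338 0.9723 0.0000
    outer loop
      vertex 16.02 19.51 0.00
      vertex 9.70 21.03 7.93
      vertex 16.02 19.51 7.93
    endloop
  endfacet
  facet normal -0.3835 0.9235 0.0000
    outer loop
      vertex 9.70 21.03 0.00
      vertex 3.68 18.53 0.00
      vertex 3.68 18.53 7.93
    endloop
  endfacet
  facet normal -0.3835 0.9235 0.0000
    outer loop
      vertex 9.70 21.03 0.00
      vertex 3.68 18.53 7.93
      vertex 9.70 21.03 7.93
    endloop
  endfacet
  facet normal -0.8534 0.5213 0.0000
    outer loop
      vertex 3.68 18.53 0.00
      vertex 0.29 12.98 0.00
      vertex 0.29 12.98 7.93
    endloop
  endfacet
  facet normal -0.8534 0.5213 0.0000
    outer loop
      vertex 3.68 18.53 0.00
      vertex 0.29 12.98 7.93
      vertex 3.68 18.53 7.93
    endloop
  endfacet
  facet normal -0.9969 -0.0783 0.0000
    outer loop
      vertex 0.29 12.98 0.00
      vertex 0.80 6.49 0.00
      vertex 0.80 6.49 7.93
    endloop
  endfacet
  facet normal -0.9969 -0.0783 0.0000
    outer loop
      vertex 0.29 12.98 0.00
      vertex 0.80 6.49 7.93
      vertex 0.29 12.98 7.93
    endloop
  endfacet
  facet normal -0.7588 -0.6513 0.0000
    outer loop
      vertex 0.80 6.49 0.00
      vertex 5.04 1.55 0.00
      vertex 5.04 1.55 7.93
    endloop
  endfacet
  facet normal -0.7588 -0.6513 0.0000
    outer loop
      vertex 0.80 6.49 0.00
      vertex 5.04 1.55 7.93
      vertex 0.80 6.49 7.93
    endloop
  endfacet
  facet normal -0.2338 -0.9723 0.0000
    outer loop
      vertex 5.04 1.55 0.00
      vertex 11.36 0.03 0.00
      vertex 11.36 0.03 7.93
    endloop
  endfacet
  facet normal -0.2338 -0.9723 0.0000
    outer loop
      vertex 5.04 1.55 0.00
      vertex 11.36 0.03 7.93
      vertex 5.04 1.55 7.93
    endloop
  endfacet
  facet normal 0.3835 -0.9235 0.0000
    outer loop
      vertex 11.36 0.03 0.00
      vertex 17.38 2.53 0.00
      vertex 17.38 2.53 7.93
    endloop
  endfacet
  facet normal 0.3835 -0.9235 0.0000
    outer loop
      vertex 11.36 0.03 0.00
      vertex 17.38 2.53 7.93
      vertex 11.36 0.03 7.93
    endloop
  endfacet
  facet normal 0.8534 -0.5213 0.0000
    outer loop
      vertex 17.38 2.53 0.00
      vertex 20.77 8.08 0.00
      vertex 20.77 8.08 7.93
    endloop
  endfacet
  facet normal 0.8534 -0.5213 0.0000
    outer loop
      vertex 17.38 2.53 0.00
      vertex 20.77 8.08 7.93
      vertex 17.38 2.53 7.93
    endloop
  endfacet
  facet normal 0.9969 0.0783 0.0000
    outer loop
      vertex 20.77 8.08 0.00
      vertex 20.26 14.57 0.00
      vertex 20.26 14.57 7.93
    endloop
  endfacet
  facet normal 0.9969 0.0783 0.0000
    outer loop
      vertex 20.77 8.08 0.00
      vertex 20.26 14.57 7.93
      vertex 20.77 8.08 7.93
    endloop
  endfacet
endsolid part

The G0 Z moves step by Δz≈2.64 mm. Every layer's G1 loop is the same polygon, so the solid is a straight extrusion of it from z=0 to z≈7.93. Closing with flat bottom and top caps and triangulating gives 36 facets — a regular 10-sided prism (a cylinder approximated with 10 flat sides), circumscribed radius ≈ 10.5 mm, height ≈ 7.93 mm.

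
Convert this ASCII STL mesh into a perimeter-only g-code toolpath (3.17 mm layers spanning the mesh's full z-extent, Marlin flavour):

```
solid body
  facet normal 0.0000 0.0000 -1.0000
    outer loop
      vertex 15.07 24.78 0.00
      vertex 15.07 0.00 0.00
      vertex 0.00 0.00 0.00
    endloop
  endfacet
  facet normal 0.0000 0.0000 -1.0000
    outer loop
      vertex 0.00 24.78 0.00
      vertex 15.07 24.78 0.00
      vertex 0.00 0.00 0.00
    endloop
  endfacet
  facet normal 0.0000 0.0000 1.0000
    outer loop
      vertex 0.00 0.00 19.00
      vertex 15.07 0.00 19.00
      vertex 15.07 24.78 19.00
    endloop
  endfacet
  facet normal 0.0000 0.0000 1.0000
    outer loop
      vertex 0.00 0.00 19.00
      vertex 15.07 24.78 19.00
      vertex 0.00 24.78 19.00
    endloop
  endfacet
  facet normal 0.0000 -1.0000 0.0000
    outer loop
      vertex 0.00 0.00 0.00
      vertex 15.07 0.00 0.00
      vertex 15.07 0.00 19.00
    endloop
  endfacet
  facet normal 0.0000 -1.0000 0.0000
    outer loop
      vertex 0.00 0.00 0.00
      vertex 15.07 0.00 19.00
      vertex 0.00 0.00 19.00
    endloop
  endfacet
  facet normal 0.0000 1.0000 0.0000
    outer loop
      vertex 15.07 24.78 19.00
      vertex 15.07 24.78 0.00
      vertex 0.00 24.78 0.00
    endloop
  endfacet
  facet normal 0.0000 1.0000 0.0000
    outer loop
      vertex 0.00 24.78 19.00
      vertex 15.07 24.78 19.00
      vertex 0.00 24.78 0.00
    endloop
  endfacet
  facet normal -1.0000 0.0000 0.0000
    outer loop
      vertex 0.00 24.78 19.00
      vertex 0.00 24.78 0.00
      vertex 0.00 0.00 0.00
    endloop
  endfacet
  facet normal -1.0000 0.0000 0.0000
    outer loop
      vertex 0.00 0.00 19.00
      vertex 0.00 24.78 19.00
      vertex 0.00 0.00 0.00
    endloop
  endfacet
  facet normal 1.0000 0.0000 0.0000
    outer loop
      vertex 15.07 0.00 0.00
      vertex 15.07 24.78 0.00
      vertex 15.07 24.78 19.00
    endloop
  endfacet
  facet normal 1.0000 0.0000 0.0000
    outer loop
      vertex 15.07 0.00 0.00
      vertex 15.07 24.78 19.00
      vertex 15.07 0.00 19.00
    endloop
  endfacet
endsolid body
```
; perimeter-only toolpath
G21 ; units = mm
G90 ; absolute positioning
G28 ; home
; layer 1
G0 Z3.17
G0 X0.00 Y0.00
G1 X15.07 Y0.00
G1 X15.07 Y24.78
G1 X0.00 Y24.78
G1 X0.00 Y0.00
; layer 2
G0 Z6.33
G0 X0.00 Y0.00
G1 X15.07 Y0.00
G1 X15.07 Y24.78
G1 X0.00 Y24.78
G1 X0.00 Y0.00
; layer 3
G0 Z9.50
G0 X0.00 Y0.00
G1 X15.07 Y0.00
G1 X15.07 Y24.78
G1 X0.00 Y24.78
G1 X0.00 Y0.00
; layer 4
G0 Z12.67
G0 X0.00 Y0.00
G1 X15.07 Y0.00
G1 X15.07 Y24.78
G1 X0.00 Y24.78
G1 X0.00 Y0.00
; layer 5
G0 Z15.83
G0 X0.00 Y0.00
G1 X15.07 Y0.00
G1 X15.07 Y24.78
G1 X0.00 Y24.78
G1 X0.00 Y0.00
; layer 6
G0 Z19.00
G0 X0.00 Y0.00
G1 X15.07 Y0.00
G1 X15.07 Y24.78
G1 X0.00 Y24.78
G1 X0.00 Y0.00
M2 ; end

The solid is a rectangular box, roughly 15.1 × 24.8 mm footprint and 19 mm tall. Slicing at Δz = 3.17 mm — 6 equal slices spanning the solid's height, so layer i sits at z = i·h/6 — gives 6 non-empty perimeters. Each is a 4-segment closed polygon; G0 lifts to the layer z and rapids to the start vertex, then G1 traces the edges.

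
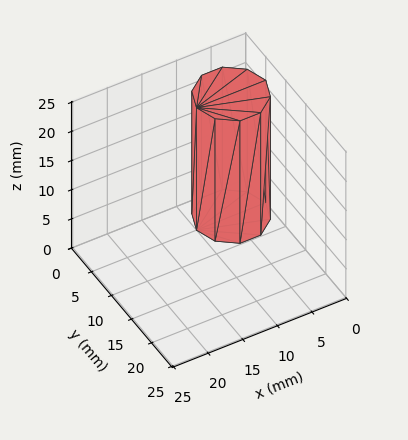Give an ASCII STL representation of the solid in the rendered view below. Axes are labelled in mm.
Reading the render: the shape is a regular 10-sided prism (a cylinder approximated with 10 flat sides), circumscribed radius ≈ 5 mm, height ≈ 21 mm (dimensions read to the nearest mm from the axis ticks). For the STL, each face is triangulated and given an outward normal.

solid part
  facet normal 0.0000 0.0000 -1.0000
    outer loop
      vertex 6.5 9.8 0.0
      vertex 9.0 7.9 0.0
      vertex 10.0 5.0 0.0
    endloop
  endfacet
  facet normal 0.0000 0.0000 -1.0000
    outer loop
      vertex 3.5 9.8 0.0
      vertex 6.5 9.8 0.0
      vertex 10.0 5.0 0.0
    endloop
  endfacet
  facet normal 0.0000 0.0000 -1.0000
    outer loop
      vertex 1.0 7.9 0.0
      vertex 3.5 9.8 0.0
      vertex 10.0 5.0 0.0
    endloop
  endfacet
  facet normal 0.0000 0.0000 -1.0000
    outer loop
      vertex 0.0 5.0 0.0
      vertex 1.0 7.9 0.0
      vertex 10.0 5.0 0.0
    endloop
  endfacet
  facet normal 0.0000 0.0000 -1.0000
    outer loop
      vertex 1.0 2.1 0.0
      vertex 0.0 5.0 0.0
      vertex 10.0 5.0 0.0
    endloop
  endfacet
  facet normal 0.0000 0.0000 -1.0000
    outer loop
      vertex 3.5 0.2 0.0
      vertex 1.0 2.1 0.0
      vertex 10.0 5.0 0.0
    endloop
  endfacet
  facet normal 0.0000 0.0000 -1.0000
    outer loop
      vertex 6.5 0.2 0.0
      vertex 3.5 0.2 0.0
      vertex 10.0 5.0 0.0
    endloop
  endfacet
  facet normal 0.0000 0.0000 -1.0000
    outer loop
      vertex 9.0 2.1 0.0
      vertex 6.5 0.2 0.0
      vertex 10.0 5.0 0.0
    endloop
  endfacet
  facet normal 0.0000 0.0000 1.0000
    outer loop
      vertex 10.0 5.0 21.0
      vertex 9.0 7.9 21.0
      vertex 6.5 9.8 21.0
    endloop
  endfacet
  facet normal 0.0000 0.0000 1.0000
    outer loop
      vertex 10.0 5.0 21.0
      vertex 6.5 9.8 21.0
      vertex 3.5 9.8 21.0
    endloop
  endfacet
  facet normal 0.0000 0.0000 1.0000
    outer loop
      vertex 10.0 5.0 21.0
      vertex 3.5 9.8 21.0
      vertex 1.0 7.9 21.0
    endloop
  endfacet
  facet normal 0.0000 0.0000 1.0000
    outer loop
      vertex 10.0 5.0 21.0
      vertex 1.0 7.9 21.0
      vertex 0.0 5.0 21.0
    endloop
  endfacet
  facet normal 0.0000 0.0000 1.0000
    outer loop
      vertex 10.0 5.0 21.0
      vertex 0.0 5.0 21.0
      vertex 1.0 2.1 21.0
    endloop
  endfacet
  facet normal 0.0000 0.0000 1.0000
    outer loop
      vertex 10.0 5.0 21.0
      vertex 1.0 2.1 21.0
      vertex 3.5 0.2 21.0
    endloop
  endfacet
  facet normal 0.0000 0.0000 1.0000
    outer loop
      vertex 10.0 5.0 21.0
      vertex 3.5 0.2 21.0
      vertex 6.5 0.2 21.0
    endloop
  endfacet
  facet normal 0.0000 0.0000 1.0000
    outer loop
      vertex 10.0 5.0 21.0
      vertex 6.5 0.2 21.0
      vertex 9.0 2.1 21.0
    endloop
  endfacet
  facet normal 0.9454 0.3260 0.0000
    outer loop
      vertex 10.0 5.0 0.0
      vertex 9.0 7.9 0.0
      vertex 9.0 7.9 21.0
    endloop
  endfacet
  facet normal 0.9454 0.3260 0.0000
    outer loop
      vertex 10.0 5.0 0.0
      vertex 9.0 7.9 21.0
      vertex 10.0 5.0 21.0
    endloop
  endfacet
  facet normal 0.6051 0.7962 0.0000
    outer loop
      vertex 9.0 7.9 0.0
      vertex 6.5 9.8 0.0
      vertex 6.5 9.8 21.0
    endloop
  endfacet
  facet normal 0.6051 0.7962 0.0000
    outer loop
      vertex 9.0 7.9 0.0
      vertex 6.5 9.8 21.0
      vertex 9.0 7.9 21.0
    endloop
  endfacet
  facet normal 0.0000 1.0000 0.0000
    outer loop
      vertex 6.5 9.8 0.0
      vertex 3.5 9.8 0.0
      vertex 3.5 9.8 21.0
    endloop
  endfacet
  facet normal 0.0000 1.0000 0.0000
    outer loop
      vertex 6.5 9.8 0.0
      vertex 3.5 9.8 21.0
      vertex 6.5 9.8 21.0
    endloop
  endfacet
  facet normal -0.6051 0.7962 0.0000
    outer loop
      vertex 3.5 9.8 0.0
      vertex 1.0 7.9 0.0
      vertex 1.0 7.9 21.0
    endloop
  endfacet
  facet normal -0.6051 0.7962 0.0000
    outer loop
      vertex 3.5 9.8 0.0
      vertex 1.0 7.9 21.0
      vertex 3.5 9.8 21.0
    endloop
  endfacet
  facet normal -0.9454 0.3260 0.0000
    outer loop
      vertex 1.0 7.9 0.0
      vertex 0.0 5.0 0.0
      vertex 0.0 5.0 21.0
    endloop
  endfacet
  facet normal -0.9454 0.3260 0.0000
    outer loop
      vertex 1.0 7.9 0.0
      vertex 0.0 5.0 21.0
      vertex 1.0 7.9 21.0
    endloop
  endfacet
  facet normal -0.9454 -0.3260 0.0000
    outer loop
      vertex 0.0 5.0 0.0
      vertex 1.0 2.1 0.0
      vertex 1.0 2.1 21.0
    endloop
  endfacet
  facet normal -0.9454 -0.3260 0.0000
    outer loop
      vertex 0.0 5.0 0.0
      vertex 1.0 2.1 21.0
      vertex 0.0 5.0 21.0
    endloop
  endfacet
  facet normal -0.6051 -0.7962 0.0000
    outer loop
      vertex 1.0 2.1 0.0
      vertex 3.5 0.2 0.0
      vertex 3.5 0.2 21.0
    endloop
  endfacet
  facet normal -0.6051 -0.7962 0.0000
    outer loop
      vertex 1.0 2.1 0.0
      vertex 3.5 0.2 21.0
      vertex 1.0 2.1 21.0
    endloop
  endfacet
  facet normal 0.0000 -1.0000 0.0000
    outer loop
      vertex 3.5 0.2 0.0
      vertex 6.5 0.2 0.0
      vertex 6.5 0.2 21.0
    endloop
  endfacet
  facet normal 0.0000 -1.0000 0.0000
    outer loop
      vertex 3.5 0.2 0.0
      vertex 6.5 0.2 21.0
      vertex 3.5 0.2 21.0
    endloop
  endfacet
  facet normal 0.6051 -0.7962 0.0000
    outer loop
      vertex 6.5 0.2 0.0
      vertex 9.0 2.1 0.0
      vertex 9.0 2.1 21.0
    endloop
  endfacet
  facet normal 0.6051 -0.7962 0.0000
    outer loop
      vertex 6.5 0.2 0.0
      vertex 9.0 2.1 21.0
      vertex 6.5 0.2 21.0
    endloop
  endfacet
  facet normal 0.9454 -0.3260 0.0000
    outer loop
      vertex 9.0 2.1 0.0
      vertex 10.0 5.0 0.0
      vertex 10.0 5.0 21.0
    endloop
  endfacet
  facet normal 0.9454 -0.3260 0.0000
    outer loop
      vertex 9.0 2.1 0.0
      vertex 10.0 5.0 21.0
      vertex 9.0 2.1 21.0
    endloop
  endfacet
endsolid part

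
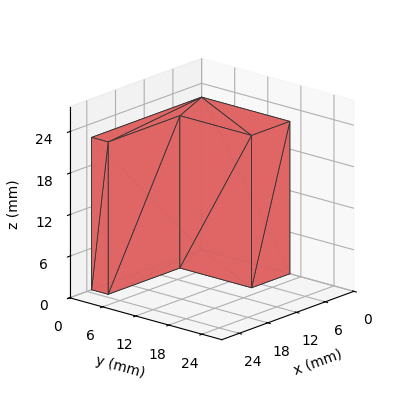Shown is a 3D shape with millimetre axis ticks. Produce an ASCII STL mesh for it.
Reading the render: the shape is an L-shaped prism: outer 23 × 16 mm, arm thicknesses ≈ 3 mm (horizontal) and 8 mm (vertical), extruded 22 mm in z (dimensions read to the nearest mm from the axis ticks). For the STL, each face is triangulated and given an outward normal.

solid part
  facet normal 0.0000 0.0000 -1.0000
    outer loop
      vertex 23.00 3.00 0.00
      vertex 23.00 0.00 0.00
      vertex 0.00 0.00 0.00
    endloop
  endfacet
  facet normal 0.0000 0.0000 -1.0000
    outer loop
      vertex 8.00 3.00 0.00
      vertex 23.00 3.00 0.00
      vertex 0.00 0.00 0.00
    endloop
  endfacet
  facet normal 0.0000 0.0000 -1.0000
    outer loop
      vertex 8.00 16.00 0.00
      vertex 8.00 3.00 0.00
      vertex 0.00 0.00 0.00
    endloop
  endfacet
  facet normal 0.0000 0.0000 -1.0000
    outer loop
      vertex 0.00 16.00 0.00
      vertex 8.00 16.00 0.00
      vertex 0.00 0.00 0.00
    endloop
  endfacet
  facet normal 0.0000 0.0000 1.0000
    outer loop
      vertex 0.00 0.00 22.00
      vertex 23.00 0.00 22.00
      vertex 23.00 3.00 22.00
    endloop
  endfacet
  facet normal 0.0000 0.0000 1.0000
    outer loop
      vertex 0.00 0.00 22.00
      vertex 23.00 3.00 22.00
      vertex 8.00 3.00 22.00
    endloop
  endfacet
  facet normal 0.0000 0.0000 1.0000
    outer loop
      vertex 0.00 0.00 22.00
      vertex 8.00 3.00 22.00
      vertex 8.00 16.00 22.00
    endloop
  endfacet
  facet normal 0.0000 0.0000 1.0000
    outer loop
      vertex 0.00 0.00 22.00
      vertex 8.00 16.00 22.00
      vertex 0.00 16.00 22.00
    endloop
  endfacet
  facet normal 0.0000 -1.0000 0.0000
    outer loop
      vertex 0.00 0.00 0.00
      vertex 23.00 0.00 0.00
      vertex 23.00 0.00 22.00
    endloop
  endfacet
  facet normal 0.0000 -1.0000 0.0000
    outer loop
      vertex 0.00 0.00 0.00
      vertex 23.00 0.00 22.00
      vertex 0.00 0.00 22.00
    endloop
  endfacet
  facet normal 1.0000 0.0000 0.0000
    outer loop
      vertex 23.00 0.00 0.00
      vertex 23.00 3.00 0.00
      vertex 23.00 3.00 22.00
    endloop
  endfacet
  facet normal 1.0000 0.0000 0.0000
    outer loop
      vertex 23.00 0.00 0.00
      vertex 23.00 3.00 22.00
      vertex 23.00 0.00 22.00
    endloop
  endfacet
  facet normal 0.0000 1.0000 0.0000
    outer loop
      vertex 23.00 3.00 0.00
      vertex 8.00 3.00 0.00
      vertex 8.00 3.00 22.00
    endloop
  endfacet
  facet normal 0.0000 1.0000 0.0000
    outer loop
      vertex 23.00 3.00 0.00
      vertex 8.00 3.00 22.00
      vertex 23.00 3.00 22.00
    endloop
  endfacet
  facet normal 1.0000 0.0000 0.0000
    outer loop
      vertex 8.00 3.00 0.00
      vertex 8.00 16.00 0.00
      vertex 8.00 16.00 22.00
    endloop
  endfacet
  facet normal 1.0000 0.0000 0.0000
    outer loop
      vertex 8.00 3.00 0.00
      vertex 8.00 16.00 22.00
      vertex 8.00 3.00 22.00
    endloop
  endfacet
  facet normal 0.0000 1.0000 0.0000
    outer loop
      vertex 8.00 16.00 0.00
      vertex 0.00 16.00 0.00
      vertex 0.00 16.00 22.00
    endloop
  endfacet
  facet normal 0.0000 1.0000 0.0000
    outer loop
      vertex 8.00 16.00 0.00
      vertex 0.00 16.00 22.00
      vertex 8.00 16.00 22.00
    endloop
  endfacet
  facet normal -1.0000 0.0000 0.0000
    outer loop
      vertex 0.00 16.00 0.00
      vertex 0.00 0.00 0.00
      vertex 0.00 0.00 22.00
    endloop
  endfacet
  facet normal -1.0000 0.0000 0.0000
    outer loop
      vertex 0.00 16.00 0.00
      vertex 0.00 0.00 22.00
      vertex 0.00 16.00 22.00
    endloop
  endfacet
endsolid part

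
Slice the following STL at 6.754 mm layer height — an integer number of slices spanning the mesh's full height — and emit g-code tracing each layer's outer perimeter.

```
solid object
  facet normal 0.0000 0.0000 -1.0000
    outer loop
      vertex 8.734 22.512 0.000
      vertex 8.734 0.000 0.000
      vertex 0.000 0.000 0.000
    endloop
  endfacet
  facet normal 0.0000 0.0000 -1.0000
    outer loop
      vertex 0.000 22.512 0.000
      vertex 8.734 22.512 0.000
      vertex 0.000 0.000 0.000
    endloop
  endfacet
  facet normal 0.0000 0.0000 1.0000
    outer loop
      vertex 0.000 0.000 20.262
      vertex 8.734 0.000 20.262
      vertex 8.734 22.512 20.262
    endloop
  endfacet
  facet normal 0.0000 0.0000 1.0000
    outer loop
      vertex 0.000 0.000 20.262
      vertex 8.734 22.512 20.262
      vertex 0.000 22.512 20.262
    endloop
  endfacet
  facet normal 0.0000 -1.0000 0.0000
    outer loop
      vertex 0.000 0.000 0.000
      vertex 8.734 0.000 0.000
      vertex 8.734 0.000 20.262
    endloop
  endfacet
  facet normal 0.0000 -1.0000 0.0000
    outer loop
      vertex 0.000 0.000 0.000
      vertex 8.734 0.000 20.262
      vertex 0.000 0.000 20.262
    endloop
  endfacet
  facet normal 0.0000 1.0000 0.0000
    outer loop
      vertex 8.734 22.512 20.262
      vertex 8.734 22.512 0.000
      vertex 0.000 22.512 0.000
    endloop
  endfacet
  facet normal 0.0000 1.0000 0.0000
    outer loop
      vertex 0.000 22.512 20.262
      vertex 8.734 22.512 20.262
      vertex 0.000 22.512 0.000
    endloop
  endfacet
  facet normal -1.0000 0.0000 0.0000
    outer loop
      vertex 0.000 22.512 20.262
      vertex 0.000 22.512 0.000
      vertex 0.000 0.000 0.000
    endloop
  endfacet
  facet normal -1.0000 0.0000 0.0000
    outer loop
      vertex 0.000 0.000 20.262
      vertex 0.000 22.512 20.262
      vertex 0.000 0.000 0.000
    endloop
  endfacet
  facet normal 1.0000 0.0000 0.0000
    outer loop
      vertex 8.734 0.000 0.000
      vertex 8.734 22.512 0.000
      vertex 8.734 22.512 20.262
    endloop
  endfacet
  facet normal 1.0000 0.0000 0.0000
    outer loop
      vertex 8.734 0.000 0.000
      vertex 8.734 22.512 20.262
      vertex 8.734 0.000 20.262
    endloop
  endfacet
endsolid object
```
; perimeter-only toolpath
G21 ; units = mm
G90 ; absolute positioning
G28 ; home
; layer 1
G0 Z6.754
G0 X0.000 Y0.000
G1 X8.734 Y0.000
G1 X8.734 Y22.512
G1 X0.000 Y22.512
G1 X0.000 Y0.000
; layer 2
G0 Z13.508
G0 X0.000 Y0.000
G1 X8.734 Y0.000
G1 X8.734 Y22.512
G1 X0.000 Y22.512
G1 X0.000 Y0.000
; layer 3
G0 Z20.262
G0 X0.000 Y0.000
G1 X8.734 Y0.000
G1 X8.734 Y22.512
G1 X0.000 Y22.512
G1 X0.000 Y0.000
M2 ; end

The solid is a rectangular box, roughly 8.73 × 22.5 mm footprint and 20.3 mm tall. Slicing at Δz = 6.754 mm — 3 equal slices spanning the solid's height, so layer i sits at z = i·h/3 — gives 3 non-empty perimeters. Each is a 4-segment closed polygon; G0 lifts to the layer z and rapids to the start vertex, then G1 traces the edges.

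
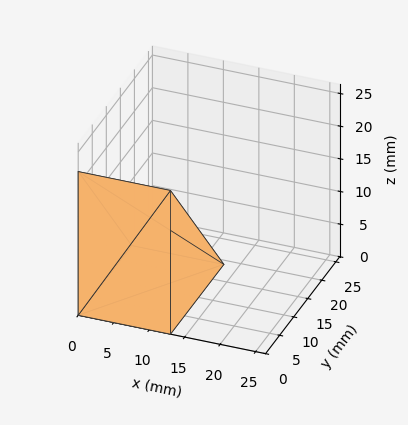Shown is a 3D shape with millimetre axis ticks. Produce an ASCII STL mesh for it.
Reading the render: the shape is a wedge (ramp): 13 × 19 mm base, rising to 22 mm along the y=0 edge and sloping linearly to z=0 at y=19 (dimensions read to the nearest mm from the axis ticks). For the STL, each face is triangulated and given an outward normal.

solid part
  facet normal 0.0000 0.0000 -1.0000
    outer loop
      vertex 13.000 19.000 0.000
      vertex 13.000 0.000 0.000
      vertex 0.000 0.000 0.000
    endloop
  endfacet
  facet normal 0.0000 0.0000 -1.0000
    outer loop
      vertex 0.000 19.000 0.000
      vertex 13.000 19.000 0.000
      vertex 0.000 0.000 0.000
    endloop
  endfacet
  facet normal 0.0000 -1.0000 0.0000
    outer loop
      vertex 0.000 0.000 0.000
      vertex 13.000 0.000 0.000
      vertex 13.000 0.000 22.000
    endloop
  endfacet
  facet normal 0.0000 -1.0000 0.0000
    outer loop
      vertex 0.000 0.000 0.000
      vertex 13.000 0.000 22.000
      vertex 0.000 0.000 22.000
    endloop
  endfacet
  facet normal 0.0000 0.7568 0.6536
    outer loop
      vertex 0.000 0.000 22.000
      vertex 13.000 0.000 22.000
      vertex 13.000 19.000 0.000
    endloop
  endfacet
  facet normal 0.0000 0.7568 0.6536
    outer loop
      vertex 0.000 0.000 22.000
      vertex 13.000 19.000 0.000
      vertex 0.000 19.000 0.000
    endloop
  endfacet
  facet normal -1.0000 0.0000 0.0000
    outer loop
      vertex 0.000 0.000 22.000
      vertex 0.000 19.000 0.000
      vertex 0.000 0.000 0.000
    endloop
  endfacet
  facet normal 1.0000 0.0000 0.0000
    outer loop
      vertex 13.000 0.000 0.000
      vertex 13.000 19.000 0.000
      vertex 13.000 0.000 22.000
    endloop
  endfacet
endsolid part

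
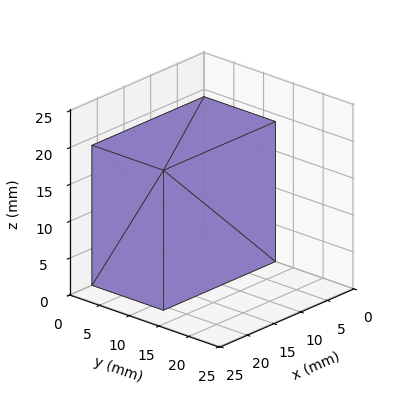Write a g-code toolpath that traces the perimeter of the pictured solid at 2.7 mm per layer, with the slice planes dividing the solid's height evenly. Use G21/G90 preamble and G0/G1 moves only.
Reading the render: the shape is a rectangular box, roughly 21 × 12 mm footprint and 19 mm tall (dimensions read to the nearest mm from the axis ticks). For the g-code, the solid's height is divided into equal slices at the stated Δz and each level perimeter traced with G1 moves after a G0 lift.

; perimeter-only toolpath
G21 ; units = mm
G90 ; absolute positioning
G28 ; home
; layer 1
G0 Z2.7
G0 X0.0 Y0.0
G1 X21.0 Y0.0
G1 X21.0 Y12.0
G1 X0.0 Y12.0
G1 X0.0 Y0.0
; layer 2
G0 Z5.4
G0 X0.0 Y0.0
G1 X21.0 Y0.0
G1 X21.0 Y12.0
G1 X0.0 Y12.0
G1 X0.0 Y0.0
; layer 3
G0 Z8.1
G0 X0.0 Y0.0
G1 X21.0 Y0.0
G1 X21.0 Y12.0
G1 X0.0 Y12.0
G1 X0.0 Y0.0
; layer 4
G0 Z10.9
G0 X0.0 Y0.0
G1 X21.0 Y0.0
G1 X21.0 Y12.0
G1 X0.0 Y12.0
G1 X0.0 Y0.0
; layer 5
G0 Z13.6
G0 X0.0 Y0.0
G1 X21.0 Y0.0
G1 X21.0 Y12.0
G1 X0.0 Y12.0
G1 X0.0 Y0.0
; layer 6
G0 Z16.3
G0 X0.0 Y0.0
G1 X21.0 Y0.0
G1 X21.0 Y12.0
G1 X0.0 Y12.0
G1 X0.0 Y0.0
; layer 7
G0 Z19.0
G0 X0.0 Y0.0
G1 X21.0 Y0.0
G1 X21.0 Y12.0
G1 X0.0 Y12.0
G1 X0.0 Y0.0
M2 ; end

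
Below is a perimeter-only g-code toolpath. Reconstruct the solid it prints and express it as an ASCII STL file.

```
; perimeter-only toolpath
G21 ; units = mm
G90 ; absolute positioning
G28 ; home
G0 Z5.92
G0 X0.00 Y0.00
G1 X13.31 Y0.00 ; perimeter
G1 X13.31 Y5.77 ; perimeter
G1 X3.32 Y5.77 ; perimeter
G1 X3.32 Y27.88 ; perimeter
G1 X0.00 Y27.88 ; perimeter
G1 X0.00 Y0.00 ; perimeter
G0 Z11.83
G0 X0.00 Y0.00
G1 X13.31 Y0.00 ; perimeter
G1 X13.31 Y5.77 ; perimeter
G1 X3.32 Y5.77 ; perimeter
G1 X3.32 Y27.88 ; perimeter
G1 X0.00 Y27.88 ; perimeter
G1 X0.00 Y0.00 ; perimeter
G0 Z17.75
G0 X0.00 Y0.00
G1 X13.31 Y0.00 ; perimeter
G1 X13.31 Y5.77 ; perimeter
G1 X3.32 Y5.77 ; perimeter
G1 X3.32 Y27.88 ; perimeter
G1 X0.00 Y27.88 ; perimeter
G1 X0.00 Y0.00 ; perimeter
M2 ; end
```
solid part
  facet normal 0.0000 0.0000 -1.0000
    outer loop
      vertex 13.31 5.77 0.00
      vertex 13.31 0.00 0.00
      vertex 0.00 0.00 0.00
    endloop
  endfacet
  facet normal 0.0000 0.0000 -1.0000
    outer loop
      vertex 3.32 5.77 0.00
      vertex 13.31 5.77 0.00
      vertex 0.00 0.00 0.00
    endloop
  endfacet
  facet normal 0.0000 0.0000 -1.0000
    outer loop
      vertex 3.32 27.88 0.00
      vertex 3.32 5.77 0.00
      vertex 0.00 0.00 0.00
    endloop
  endfacet
  facet normal 0.0000 0.0000 -1.0000
    outer loop
      vertex 0.00 27.88 0.00
      vertex 3.32 27.88 0.00
      vertex 0.00 0.00 0.00
    endloop
  endfacet
  facet normal 0.0000 0.0000 1.0000
    outer loop
      vertex 0.00 0.00 17.75
      vertex 13.31 0.00 17.75
      vertex 13.31 5.77 17.75
    endloop
  endfacet
  facet normal 0.0000 0.0000 1.0000
    outer loop
      vertex 0.00 0.00 17.75
      vertex 13.31 5.77 17.75
      vertex 3.32 5.77 17.75
    endloop
  endfacet
  facet normal 0.0000 0.0000 1.0000
    outer loop
      vertex 0.00 0.00 17.75
      vertex 3.32 5.77 17.75
      vertex 3.32 27.88 17.75
    endloop
  endfacet
  facet normal 0.0000 0.0000 1.0000
    outer loop
      vertex 0.00 0.00 17.75
      vertex 3.32 27.88 17.75
      vertex 0.00 27.88 17.75
    endloop
  endfacet
  facet normal 0.0000 -1.0000 0.0000
    outer loop
      vertex 0.00 0.00 0.00
      vertex 13.31 0.00 0.00
      vertex 13.31 0.00 17.75
    endloop
  endfacet
  facet normal 0.0000 -1.0000 0.0000
    outer loop
      vertex 0.00 0.00 0.00
      vertex 13.31 0.00 17.75
      vertex 0.00 0.00 17.75
    endloop
  endfacet
  facet normal 1.0000 0.0000 0.0000
    outer loop
      vertex 13.31 0.00 0.00
      vertex 13.31 5.77 0.00
      vertex 13.31 5.77 17.75
    endloop
  endfacet
  facet normal 1.0000 0.0000 0.0000
    outer loop
      vertex 13.31 0.00 0.00
      vertex 13.31 5.77 17.75
      vertex 13.31 0.00 17.75
    endloop
  endfacet
  facet normal 0.0000 1.0000 0.0000
    outer loop
      vertex 13.31 5.77 0.00
      vertex 3.32 5.77 0.00
      vertex 3.32 5.77 17.75
    endloop
  endfacet
  facet normal 0.0000 1.0000 0.0000
    outer loop
      vertex 13.31 5.77 0.00
      vertex 3.32 5.77 17.75
      vertex 13.31 5.77 17.75
    endloop
  endfacet
  facet normal 1.0000 0.0000 0.0000
    outer loop
      vertex 3.32 5.77 0.00
      vertex 3.32 27.88 0.00
      vertex 3.32 27.88 17.75
    endloop
  endfacet
  facet normal 1.0000 0.0000 0.0000
    outer loop
      vertex 3.32 5.77 0.00
      vertex 3.32 27.88 17.75
      vertex 3.32 5.77 17.75
    endloop
  endfacet
  facet normal 0.0000 1.0000 0.0000
    outer loop
      vertex 3.32 27.88 0.00
      vertex 0.00 27.88 0.00
      vertex 0.00 27.88 17.75
    endloop
  endfacet
  facet normal 0.0000 1.0000 0.0000
    outer loop
      vertex 3.32 27.88 0.00
      vertex 0.00 27.88 17.75
      vertex 3.32 27.88 17.75
    endloop
  endfacet
  facet normal -1.0000 0.0000 0.0000
    outer loop
      vertex 0.00 27.88 0.00
      vertex 0.00 0.00 0.00
      vertex 0.00 0.00 17.75
    endloop
  endfacet
  facet normal -1.0000 0.0000 0.0000
    outer loop
      vertex 0.00 27.88 0.00
      vertex 0.00 0.00 17.75
      vertex 0.00 27.88 17.75
    endloop
  endfacet
endsolid part

The G0 Z moves step by Δz≈5.92 mm. Every layer's G1 loop is the same polygon, so the solid is a straight extrusion of it from z=0 to z≈17.8. Closing with flat bottom and top caps and triangulating gives 20 facets — an L-shaped prism: outer 13.3 × 27.9 mm, arm thicknesses ≈ 5.77 mm (horizontal) and 3.32 mm (vertical), extruded 17.8 mm in z.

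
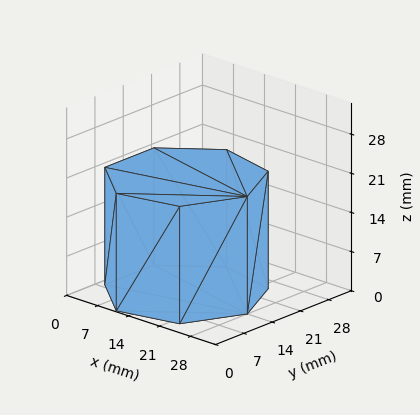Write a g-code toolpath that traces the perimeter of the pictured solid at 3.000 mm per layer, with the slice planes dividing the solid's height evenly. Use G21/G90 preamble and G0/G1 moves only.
Reading the render: the shape is a regular 7-sided prism (a cylinder approximated with 7 flat sides), circumscribed radius ≈ 14 mm, height ≈ 21 mm (dimensions read to the nearest mm from the axis ticks). For the g-code, the solid's height is divided into equal slices at the stated Δz and each level perimeter traced with G1 moves after a G0 lift.

; perimeter-only toolpath
G21 ; units = mm
G90 ; absolute positioning
G28 ; home
; layer 1
G0 Z3.000
G0 X28.000 Y14.000
G1 X22.729 Y24.946
G1 X10.885 Y27.649
G1 X1.386 Y20.074
G1 X1.386 Y7.926
G1 X10.885 Y0.351
G1 X22.729 Y3.054
G1 X28.000 Y14.000
; layer 2
G0 Z6.000
G0 X28.000 Y14.000
G1 X22.729 Y24.946
G1 X10.885 Y27.649
G1 X1.386 Y20.074
G1 X1.386 Y7.926
G1 X10.885 Y0.351
G1 X22.729 Y3.054
G1 X28.000 Y14.000
; layer 3
G0 Z9.000
G0 X28.000 Y14.000
G1 X22.729 Y24.946
G1 X10.885 Y27.649
G1 X1.386 Y20.074
G1 X1.386 Y7.926
G1 X10.885 Y0.351
G1 X22.729 Y3.054
G1 X28.000 Y14.000
; layer 4
G0 Z12.000
G0 X28.000 Y14.000
G1 X22.729 Y24.946
G1 X10.885 Y27.649
G1 X1.386 Y20.074
G1 X1.386 Y7.926
G1 X10.885 Y0.351
G1 X22.729 Y3.054
G1 X28.000 Y14.000
; layer 5
G0 Z15.000
G0 X28.000 Y14.000
G1 X22.729 Y24.946
G1 X10.885 Y27.649
G1 X1.386 Y20.074
G1 X1.386 Y7.926
G1 X10.885 Y0.351
G1 X22.729 Y3.054
G1 X28.000 Y14.000
; layer 6
G0 Z18.000
G0 X28.000 Y14.000
G1 X22.729 Y24.946
G1 X10.885 Y27.649
G1 X1.386 Y20.074
G1 X1.386 Y7.926
G1 X10.885 Y0.351
G1 X22.729 Y3.054
G1 X28.000 Y14.000
; layer 7
G0 Z21.000
G0 X28.000 Y14.000
G1 X22.729 Y24.946
G1 X10.885 Y27.649
G1 X1.386 Y20.074
G1 X1.386 Y7.926
G1 X10.885 Y0.351
G1 X22.729 Y3.054
G1 X28.000 Y14.000
M2 ; end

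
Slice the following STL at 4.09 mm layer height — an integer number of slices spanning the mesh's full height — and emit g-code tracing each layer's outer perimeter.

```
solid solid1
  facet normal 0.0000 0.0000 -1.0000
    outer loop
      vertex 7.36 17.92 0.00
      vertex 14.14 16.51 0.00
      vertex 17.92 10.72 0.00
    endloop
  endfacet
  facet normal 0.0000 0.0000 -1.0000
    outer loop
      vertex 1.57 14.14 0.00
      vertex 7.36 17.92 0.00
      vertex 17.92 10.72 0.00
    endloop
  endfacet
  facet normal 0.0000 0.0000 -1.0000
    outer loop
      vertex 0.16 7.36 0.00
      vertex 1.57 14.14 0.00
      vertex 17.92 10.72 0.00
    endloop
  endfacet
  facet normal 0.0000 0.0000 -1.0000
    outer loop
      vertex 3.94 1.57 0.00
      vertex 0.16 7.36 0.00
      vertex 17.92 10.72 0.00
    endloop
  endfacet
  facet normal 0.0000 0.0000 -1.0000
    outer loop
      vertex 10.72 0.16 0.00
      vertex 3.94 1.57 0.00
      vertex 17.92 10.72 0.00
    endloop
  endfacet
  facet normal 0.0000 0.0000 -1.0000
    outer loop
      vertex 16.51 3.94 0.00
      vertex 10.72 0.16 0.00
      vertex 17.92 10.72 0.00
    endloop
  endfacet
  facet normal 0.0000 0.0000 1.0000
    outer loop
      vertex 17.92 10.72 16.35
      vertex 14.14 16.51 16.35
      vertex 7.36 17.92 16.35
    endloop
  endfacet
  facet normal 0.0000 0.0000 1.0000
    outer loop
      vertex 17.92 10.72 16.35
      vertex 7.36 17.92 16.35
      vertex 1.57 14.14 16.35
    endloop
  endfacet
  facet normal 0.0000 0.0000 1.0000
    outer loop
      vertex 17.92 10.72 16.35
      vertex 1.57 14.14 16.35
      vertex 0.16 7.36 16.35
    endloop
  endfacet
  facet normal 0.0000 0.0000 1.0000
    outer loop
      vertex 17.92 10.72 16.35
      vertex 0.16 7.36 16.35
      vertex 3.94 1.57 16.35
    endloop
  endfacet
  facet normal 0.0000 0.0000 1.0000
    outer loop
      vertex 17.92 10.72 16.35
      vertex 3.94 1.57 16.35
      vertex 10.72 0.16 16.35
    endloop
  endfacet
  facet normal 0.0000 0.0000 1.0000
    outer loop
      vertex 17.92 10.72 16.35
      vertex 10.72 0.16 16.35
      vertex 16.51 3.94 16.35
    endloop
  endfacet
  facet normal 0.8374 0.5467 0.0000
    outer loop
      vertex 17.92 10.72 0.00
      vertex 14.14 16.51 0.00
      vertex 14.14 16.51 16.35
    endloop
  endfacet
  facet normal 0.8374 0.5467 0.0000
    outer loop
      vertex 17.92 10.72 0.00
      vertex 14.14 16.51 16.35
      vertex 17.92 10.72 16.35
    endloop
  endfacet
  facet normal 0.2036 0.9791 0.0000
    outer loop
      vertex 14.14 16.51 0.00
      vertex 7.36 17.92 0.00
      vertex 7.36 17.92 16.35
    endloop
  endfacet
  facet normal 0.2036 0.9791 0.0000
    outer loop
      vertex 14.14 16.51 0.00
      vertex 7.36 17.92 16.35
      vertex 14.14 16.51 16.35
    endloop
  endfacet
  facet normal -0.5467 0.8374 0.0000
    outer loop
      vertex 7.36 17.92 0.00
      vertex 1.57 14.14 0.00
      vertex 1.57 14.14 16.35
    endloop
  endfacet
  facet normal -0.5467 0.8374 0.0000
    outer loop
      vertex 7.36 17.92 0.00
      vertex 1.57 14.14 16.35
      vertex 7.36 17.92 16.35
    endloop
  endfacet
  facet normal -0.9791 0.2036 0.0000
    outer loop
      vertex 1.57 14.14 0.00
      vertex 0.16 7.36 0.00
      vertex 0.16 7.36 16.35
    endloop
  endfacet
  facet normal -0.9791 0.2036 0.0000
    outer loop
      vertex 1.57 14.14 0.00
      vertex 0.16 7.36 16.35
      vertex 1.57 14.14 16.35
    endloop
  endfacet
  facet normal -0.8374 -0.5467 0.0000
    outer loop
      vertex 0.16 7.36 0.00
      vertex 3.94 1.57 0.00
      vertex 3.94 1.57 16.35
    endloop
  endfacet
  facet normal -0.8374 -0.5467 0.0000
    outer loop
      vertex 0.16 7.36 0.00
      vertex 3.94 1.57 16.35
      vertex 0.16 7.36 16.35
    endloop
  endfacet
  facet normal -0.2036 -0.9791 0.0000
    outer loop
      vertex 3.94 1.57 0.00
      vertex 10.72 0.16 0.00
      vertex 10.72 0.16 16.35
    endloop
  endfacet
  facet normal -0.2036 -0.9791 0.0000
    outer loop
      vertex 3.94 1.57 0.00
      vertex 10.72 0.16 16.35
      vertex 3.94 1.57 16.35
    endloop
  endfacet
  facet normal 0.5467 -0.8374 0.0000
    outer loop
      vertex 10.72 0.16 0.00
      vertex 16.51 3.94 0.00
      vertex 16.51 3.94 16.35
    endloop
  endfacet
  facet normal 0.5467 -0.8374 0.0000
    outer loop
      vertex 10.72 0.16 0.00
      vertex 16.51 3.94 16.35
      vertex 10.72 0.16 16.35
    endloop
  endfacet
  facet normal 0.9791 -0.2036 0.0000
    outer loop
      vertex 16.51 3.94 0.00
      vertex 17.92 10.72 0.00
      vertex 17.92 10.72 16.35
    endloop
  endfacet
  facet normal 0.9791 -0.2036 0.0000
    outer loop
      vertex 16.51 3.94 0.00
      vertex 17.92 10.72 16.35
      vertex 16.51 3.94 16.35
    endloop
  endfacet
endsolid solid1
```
; perimeter-only toolpath
G21 ; units = mm
G90 ; absolute positioning
G28 ; home
; layer 1
G0 Z4.09
G0 X17.92 Y10.72
G1 X14.14 Y16.51
G1 X7.36 Y17.92
G1 X1.57 Y14.14
G1 X0.16 Y7.36
G1 X3.94 Y1.57
G1 X10.72 Y0.16
G1 X16.51 Y3.94
G1 X17.92 Y10.72
; layer 2
G0 Z8.18
G0 X17.92 Y10.72
G1 X14.14 Y16.51
G1 X7.36 Y17.92
G1 X1.57 Y14.14
G1 X0.16 Y7.36
G1 X3.94 Y1.57
G1 X10.72 Y0.16
G1 X16.51 Y3.94
G1 X17.92 Y10.72
; layer 3
G0 Z12.26
G0 X17.92 Y10.72
G1 X14.14 Y16.51
G1 X7.36 Y17.92
G1 X1.57 Y14.14
G1 X0.16 Y7.36
G1 X3.94 Y1.57
G1 X10.72 Y0.16
G1 X16.51 Y3.94
G1 X17.92 Y10.72
; layer 4
G0 Z16.35
G0 X17.92 Y10.72
G1 X14.14 Y16.51
G1 X7.36 Y17.92
G1 X1.57 Y14.14
G1 X0.16 Y7.36
G1 X3.94 Y1.57
G1 X10.72 Y0.16
G1 X16.51 Y3.94
G1 X17.92 Y10.72
M2 ; end

The solid is a regular 8-sided prism (a cylinder approximated with 8 flat sides), circumscribed radius ≈ 9.04 mm, height ≈ 16.4 mm. Slicing at Δz = 4.09 mm — 4 equal slices spanning the solid's height, so layer i sits at z = i·h/4 — gives 4 non-empty perimeters. Each is a 8-segment closed polygon; G0 lifts to the layer z and rapids to the start vertex, then G1 traces the edges.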